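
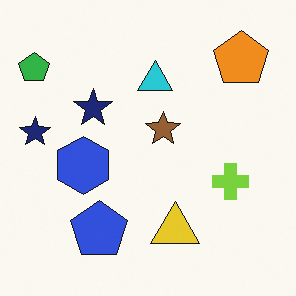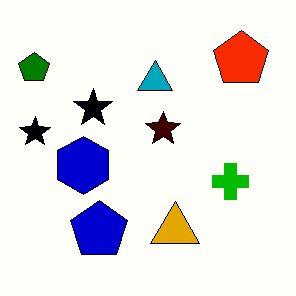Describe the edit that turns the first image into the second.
This is the original image boosted in contrast.

Tones are pushed away from mid-grey across the whole image — a global contrast change.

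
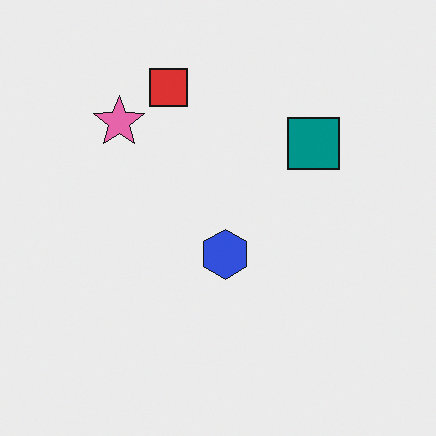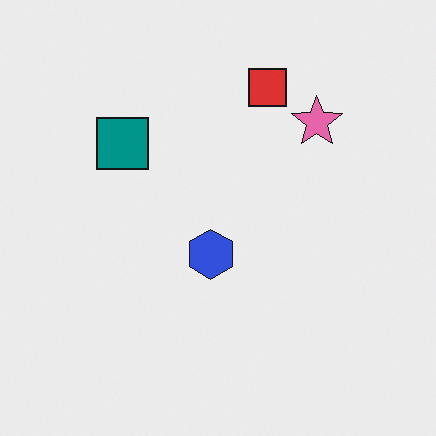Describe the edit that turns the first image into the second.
The image was flipped horizontally (left ↔ right).

The pink star is in the top-left of the first image and the top-right of the second — shapes on opposite sides of the vertical midline have swapped in a mirror flip.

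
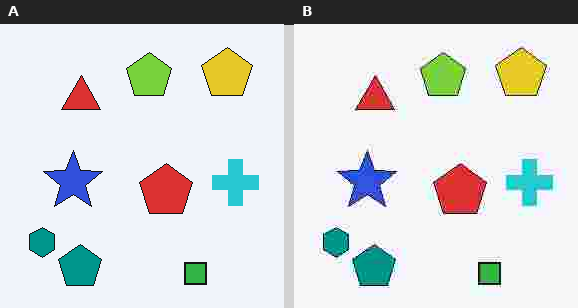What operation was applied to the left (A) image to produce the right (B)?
The image was degraded with heavy JPEG compression.

Blocky 8×8 compression artifacts appear around shape edges and the flat background shows ringing — characteristic JPEG degradation.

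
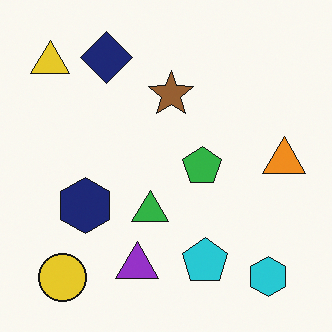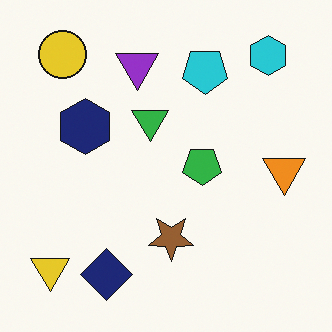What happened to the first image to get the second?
The image was flipped vertically (top ↔ bottom).

The yellow circle is in the bottom-left of the first image and the top-left of the second — shapes on opposite sides of the horizontal midline have swapped in a mirror flip.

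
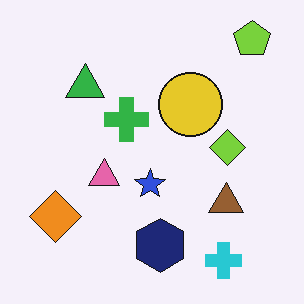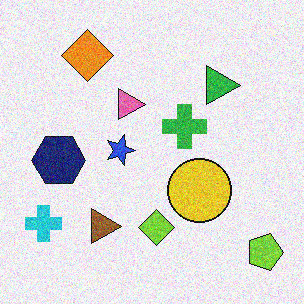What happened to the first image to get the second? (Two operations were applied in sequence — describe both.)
It was rotated 90° clockwise, then degraded with moderate additive noise.

The lime pentagon sits in the top-right of the first image and the bottom-right of the second — consistent with a whole-image 90° clockwise rotation. Random speckle covers the whole image, including the flat background.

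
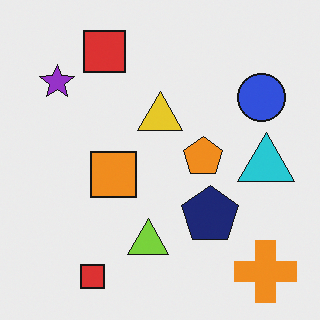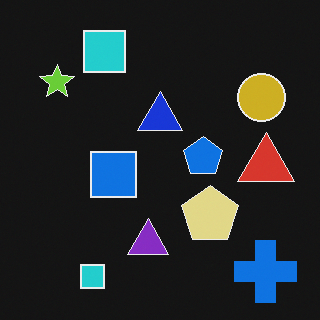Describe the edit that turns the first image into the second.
Color-inverted (negative).

The light background has become dark and every shape's color is its complement — a photographic negative.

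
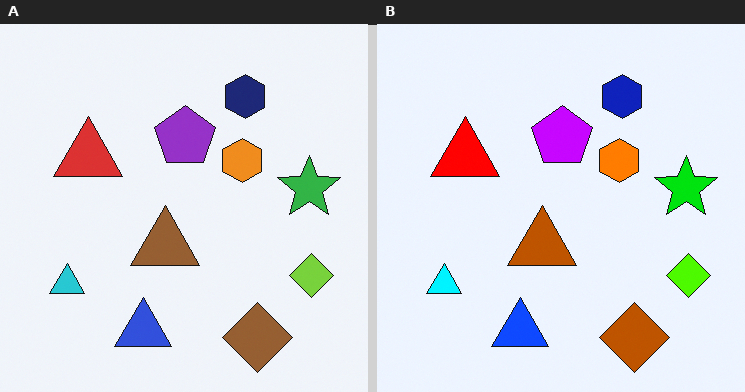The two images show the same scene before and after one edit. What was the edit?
The transformation is: made much more vivid (saturation change).

All colors are more vivid — a global saturation change.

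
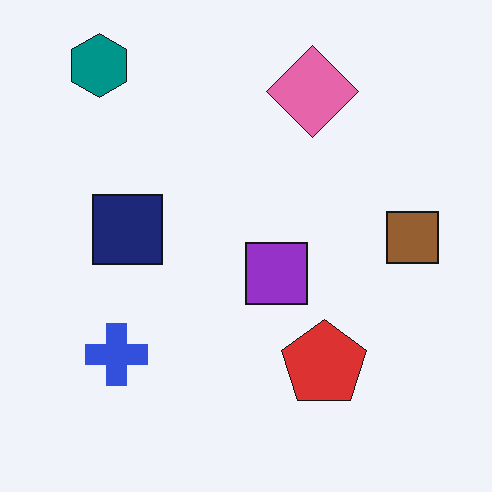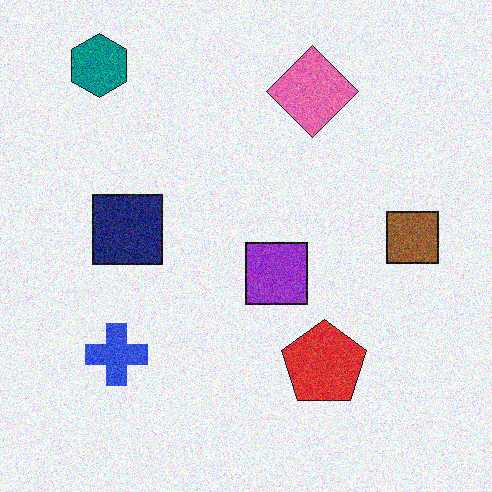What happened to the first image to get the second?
The transformation is: degraded with visible gaussian noise.

Random speckle covers the whole image, including the flat background.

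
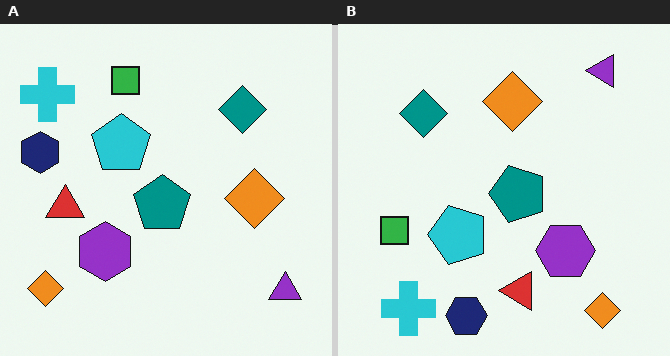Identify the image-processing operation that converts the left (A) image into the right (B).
It was rotated 90° counter-clockwise.

The purple triangle sits in the bottom-right of the left (A) image and the top-right of the right (B) — consistent with a whole-image 90° counter-clockwise rotation.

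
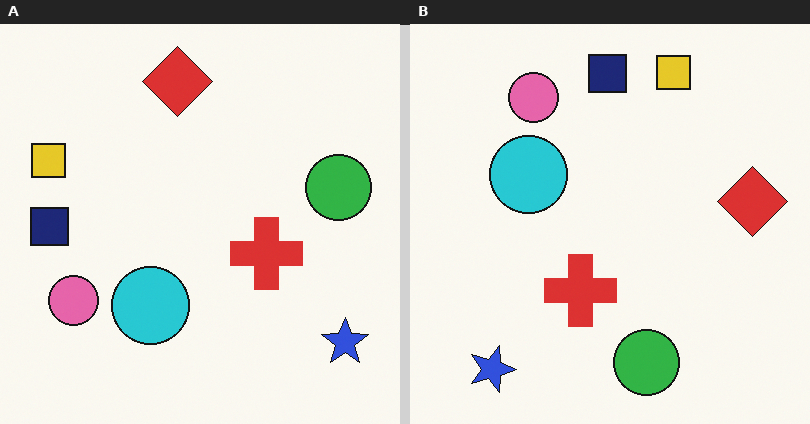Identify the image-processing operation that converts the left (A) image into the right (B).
The image was rotated 90° clockwise.

The blue star sits in the bottom-right of the left (A) image and the bottom-left of the right (B) — consistent with a whole-image 90° clockwise rotation.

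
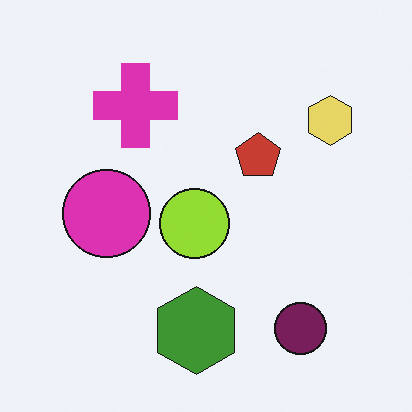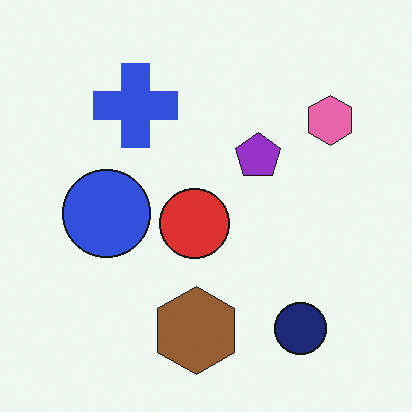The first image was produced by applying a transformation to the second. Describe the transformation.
The transformation is: hue-shifted noticeably.

Every shape's color has rotated by the same amount around the hue wheel — a uniform hue shift.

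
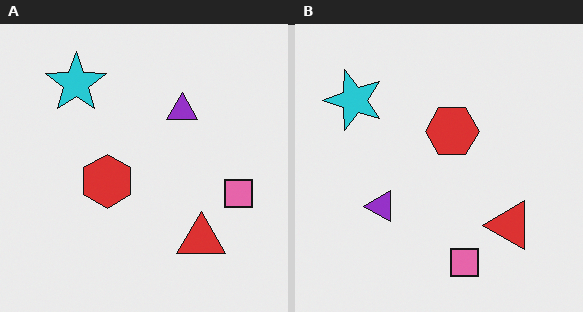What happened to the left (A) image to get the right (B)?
The transformation is: transposed (reflected across the top-left ↔ bottom-right diagonal).

Shapes have swapped their row and column positions — what was in the top-right is now in the bottom-left — a diagonal reflection.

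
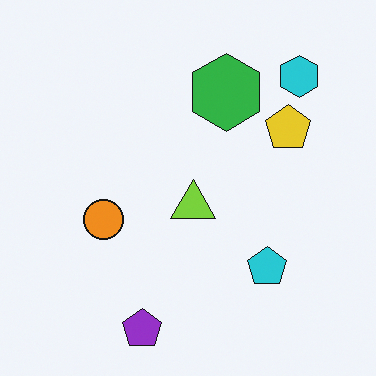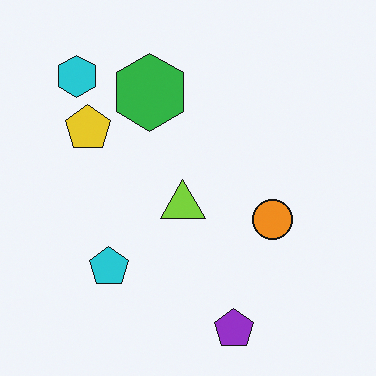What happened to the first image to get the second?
The transformation is: flipped horizontally (left ↔ right).

The cyan hexagon is in the top-right of the first image and the top-left of the second — shapes on opposite sides of the vertical midline have swapped in a mirror flip.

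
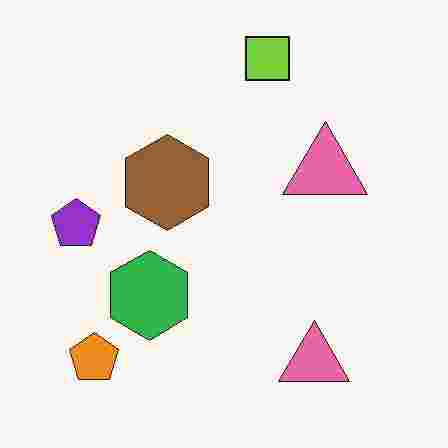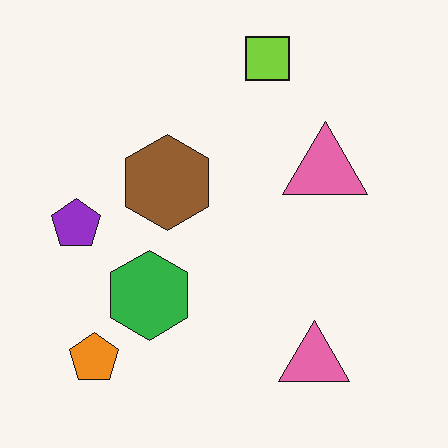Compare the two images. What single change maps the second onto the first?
The transformation is: degraded with heavy JPEG compression.

Blocky 8×8 compression artifacts appear around shape edges and the flat background shows ringing — characteristic JPEG degradation.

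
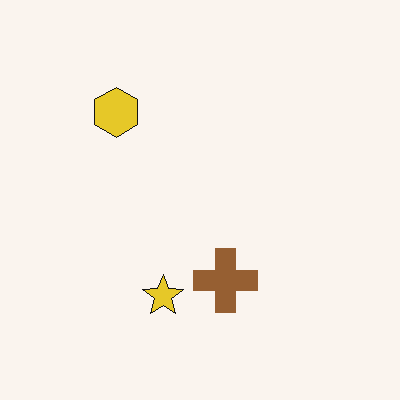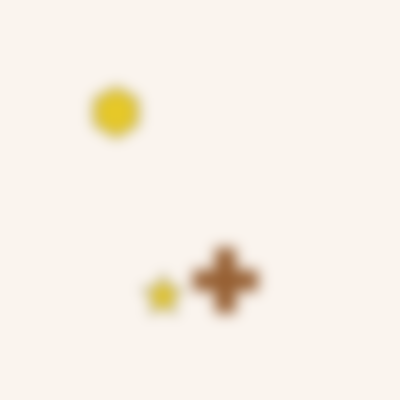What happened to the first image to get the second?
The image was strongly gaussian-blurred.

Shape edges and outlines are uniformly softened across the whole image.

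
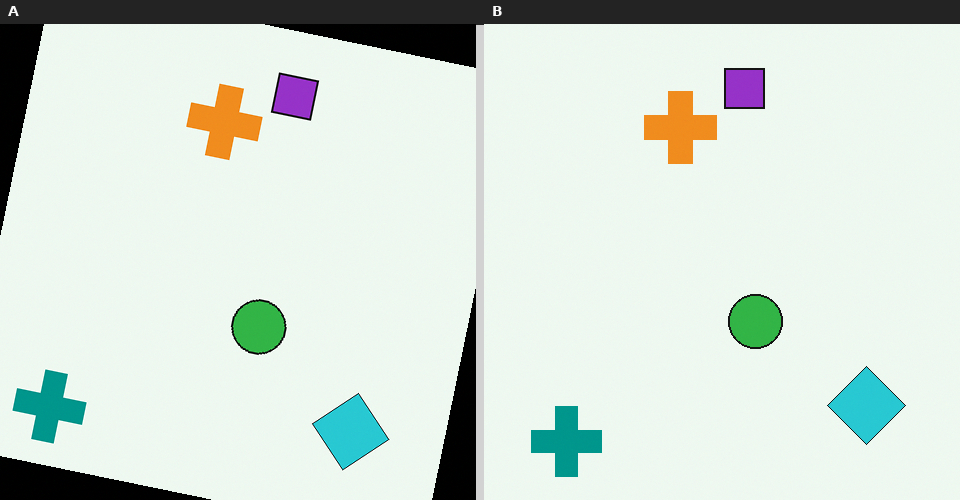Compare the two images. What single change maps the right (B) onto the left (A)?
It was rotated clockwise by a few degrees.

Every shape is tilted by the same angle and the image corners show triangular fill wedges — a whole-image rotation by a non-right angle.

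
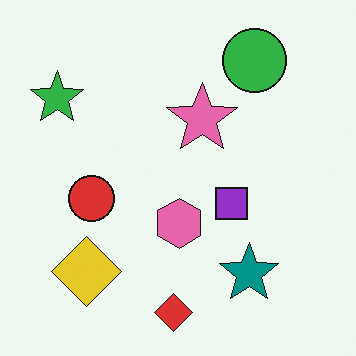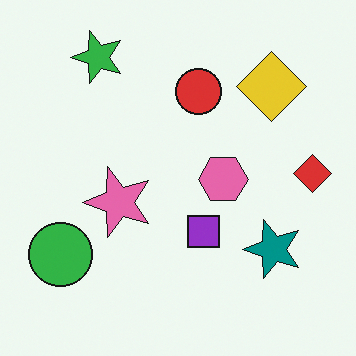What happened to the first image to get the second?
The transformation is: transposed (reflected across the top-left ↔ bottom-right diagonal).

Shapes have swapped their row and column positions — what was in the top-right is now in the bottom-left — a diagonal reflection.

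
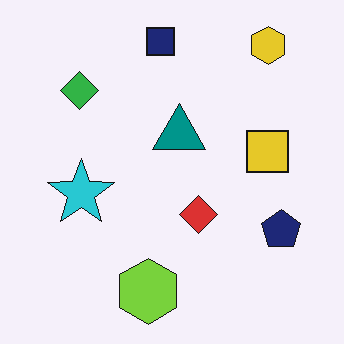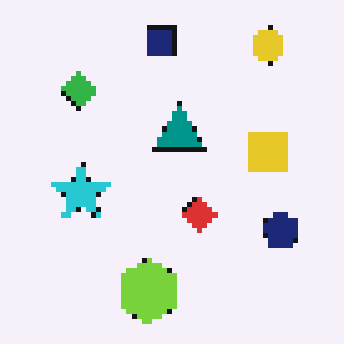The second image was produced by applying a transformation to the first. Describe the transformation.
The second image is the first mildly pixelated.

Shapes are reduced to large square blocks; fine edges and outlines are lost — a downscale-then-upscale (mosaic) effect.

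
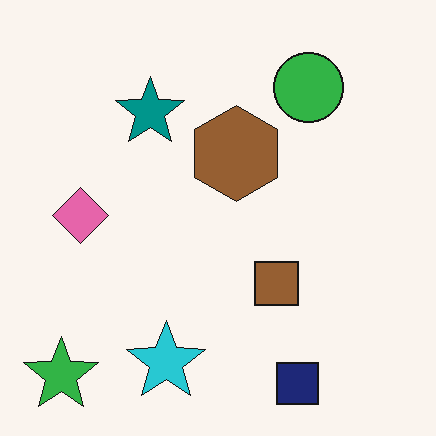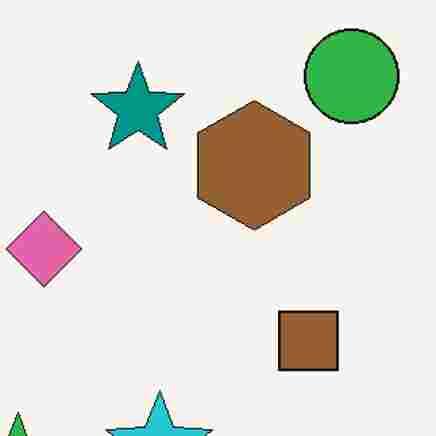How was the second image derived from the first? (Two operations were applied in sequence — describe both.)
This is the original image cropped slightly and scaled back up, then degraded with heavy JPEG compression.

The visible shapes are larger and the field of view is narrower; shapes near the original edges may be partly or wholly outside the frame — a crop-and-rescale. Blocky 8×8 compression artifacts appear around shape edges and the flat background shows ringing — characteristic JPEG degradation.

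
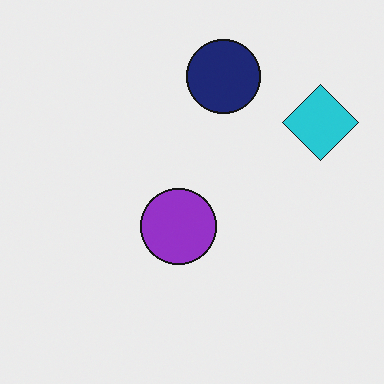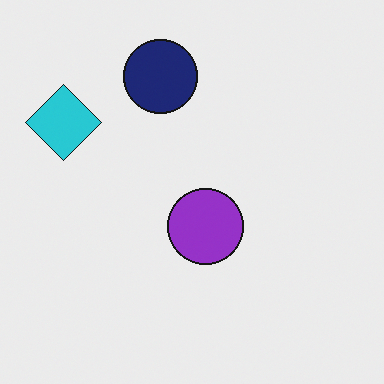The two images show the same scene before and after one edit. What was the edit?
It was flipped horizontally (left ↔ right).

The cyan diamond is in the top-right of the first image and the top-left of the second — shapes on opposite sides of the vertical midline have swapped in a mirror flip.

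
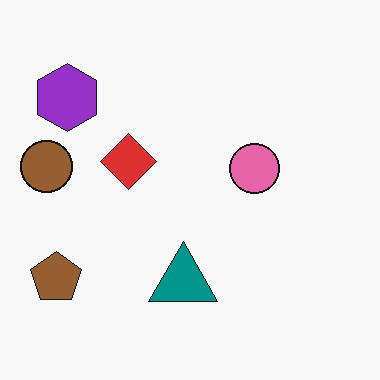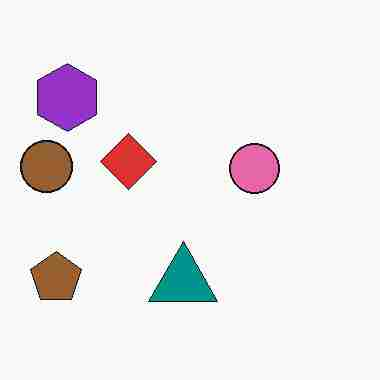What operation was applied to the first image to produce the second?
The second image is the first heavily JPEG-compressed with obvious blocking artifacts.

Blocky 8×8 compression artifacts appear around shape edges and the flat background shows ringing — characteristic JPEG degradation.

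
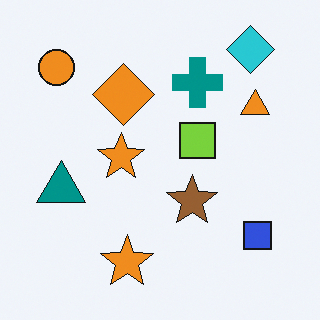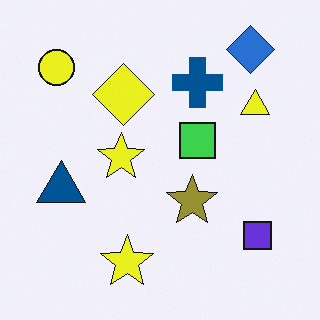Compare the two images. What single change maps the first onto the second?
The image was hue-shifted by a small amount.

Every shape's color has rotated by the same amount around the hue wheel — a uniform hue shift.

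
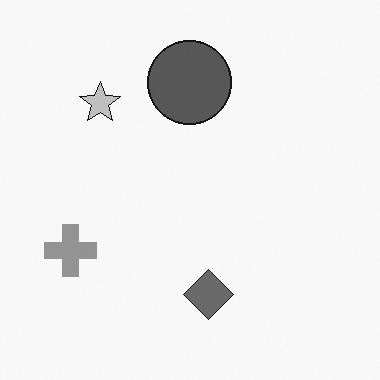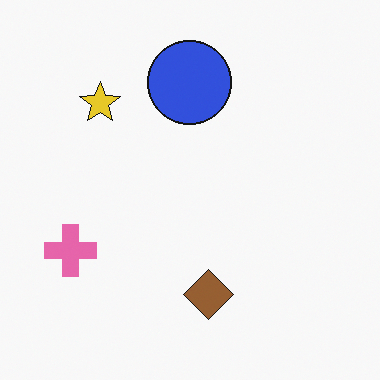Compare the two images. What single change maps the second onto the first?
The first image is the second converted to grayscale.

All color is removed — every shape is now a shade of grey.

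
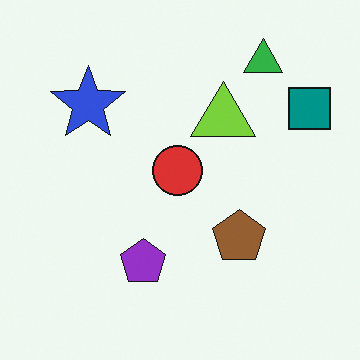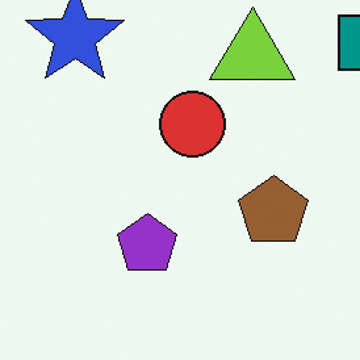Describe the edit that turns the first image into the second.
It was cropped slightly and scaled back up.

The visible shapes are larger and the field of view is narrower; shapes near the original edges may be partly or wholly outside the frame — a crop-and-rescale.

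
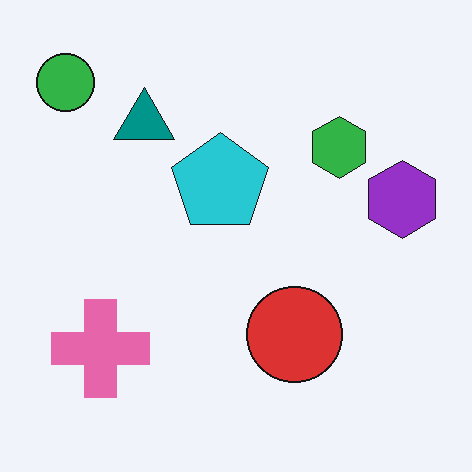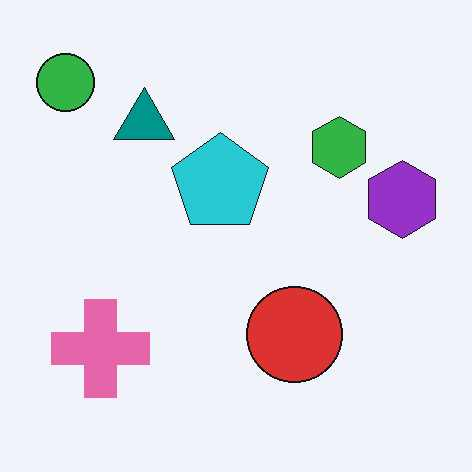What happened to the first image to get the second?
The second image is the first JPEG-compressed with visible artifacts.

Blocky 8×8 compression artifacts appear around shape edges and the flat background shows ringing — characteristic JPEG degradation.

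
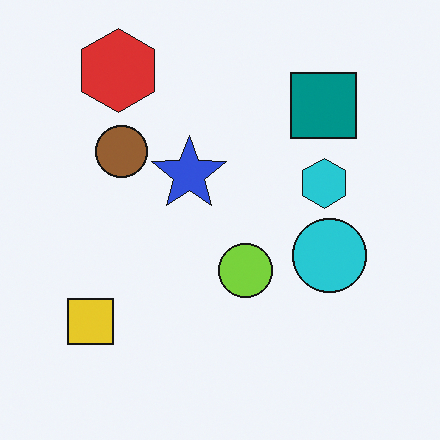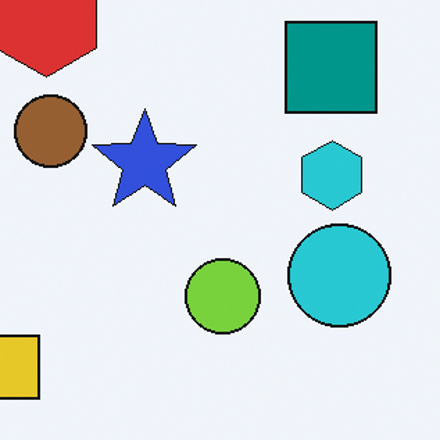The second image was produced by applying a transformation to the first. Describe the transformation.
This is the original image cropped to a modestly smaller region and rescaled.

The visible shapes are larger and the field of view is narrower; shapes near the original edges may be partly or wholly outside the frame — a crop-and-rescale.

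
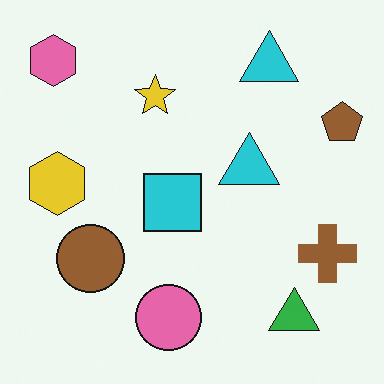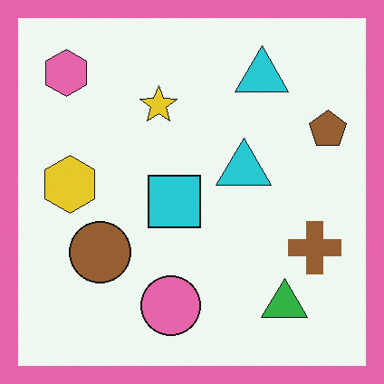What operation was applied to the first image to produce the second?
The image was framed with a pink border.

A solid pink frame runs around the edge of the second image, with the content slightly shrunk inside it.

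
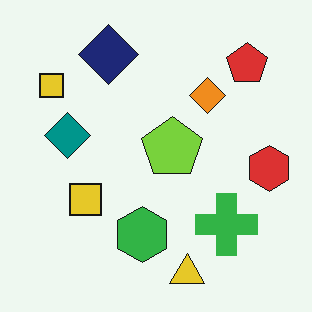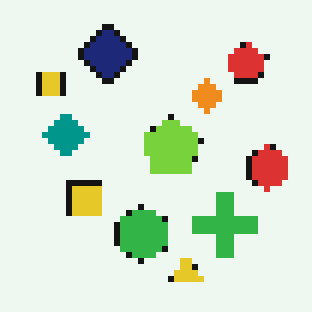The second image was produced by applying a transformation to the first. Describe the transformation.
The second image is the first moderately pixelated.

Shapes are reduced to large square blocks; fine edges and outlines are lost — a downscale-then-upscale (mosaic) effect.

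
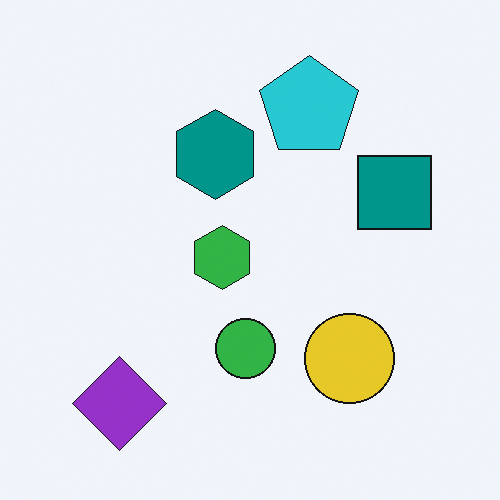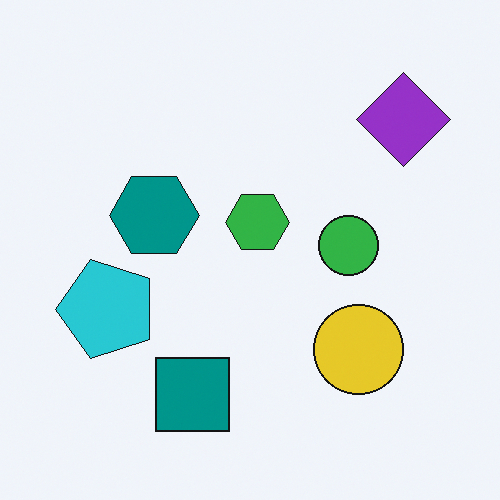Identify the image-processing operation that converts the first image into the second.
The image was transposed (reflected across the top-left ↔ bottom-right diagonal).

Shapes have swapped their row and column positions — what was in the top-right is now in the bottom-left — a diagonal reflection.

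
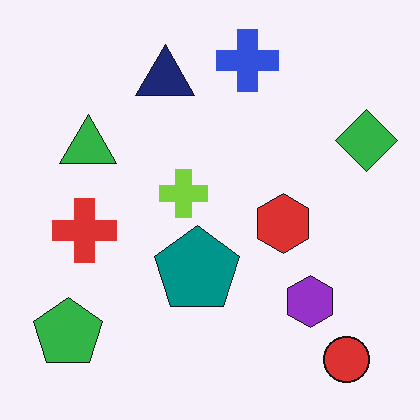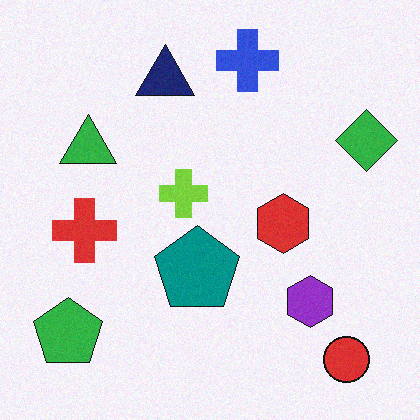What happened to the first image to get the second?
This is the original image degraded with light additive noise.

Random speckle covers the whole image, including the flat background.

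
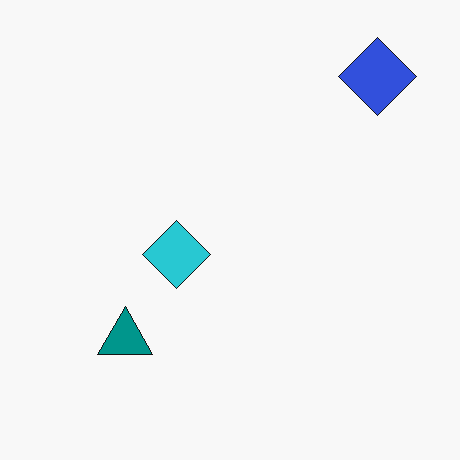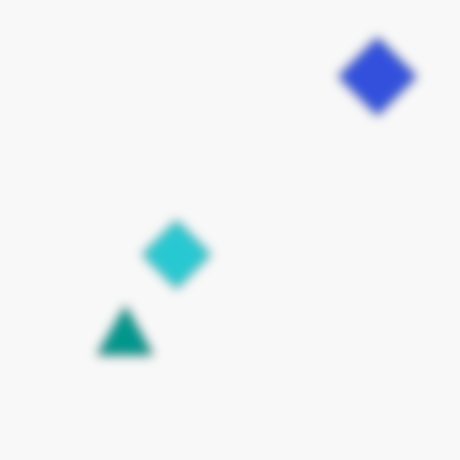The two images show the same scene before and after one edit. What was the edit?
The transformation is: strongly gaussian-blurred.

Shape edges and outlines are uniformly softened across the whole image.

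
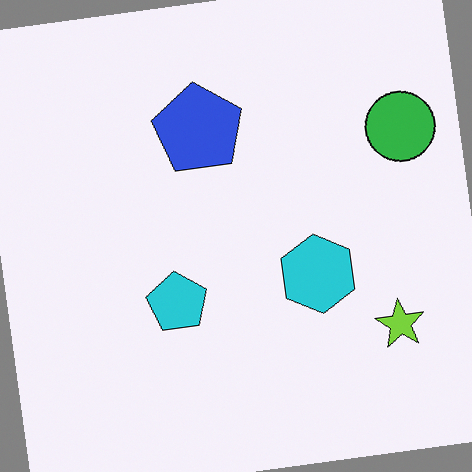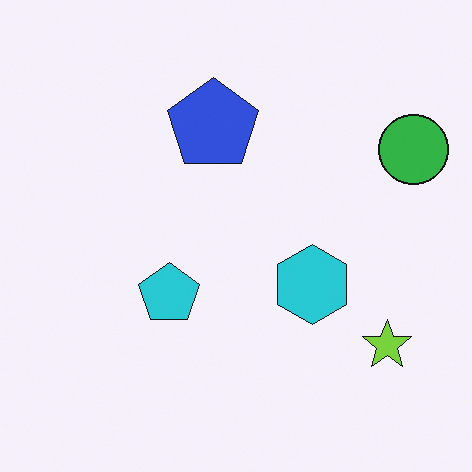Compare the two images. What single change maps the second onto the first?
Rotated counter-clockwise by a slight angle.

Every shape is tilted by the same angle and the image corners show triangular fill wedges — a whole-image rotation by a non-right angle.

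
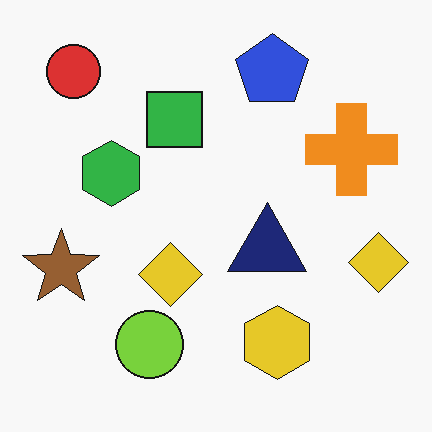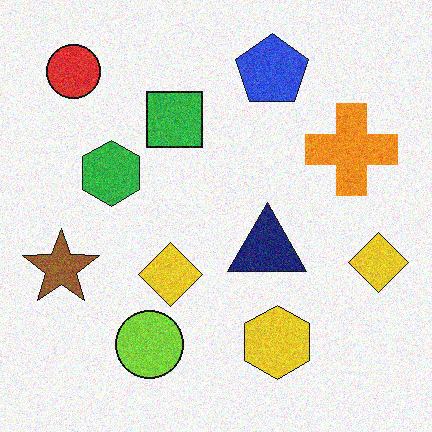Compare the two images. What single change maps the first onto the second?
Degraded with moderate additive noise.

Random speckle covers the whole image, including the flat background.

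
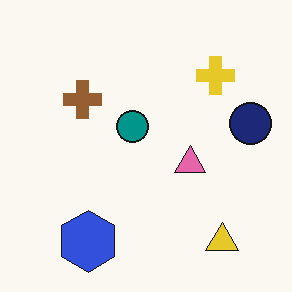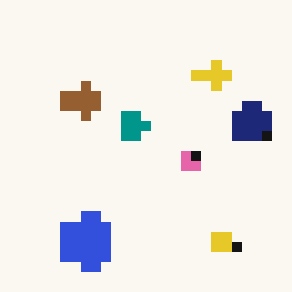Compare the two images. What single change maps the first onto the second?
The second image is the first heavily pixelated into large blocks.

Shapes are reduced to large square blocks; fine edges and outlines are lost — a downscale-then-upscale (mosaic) effect.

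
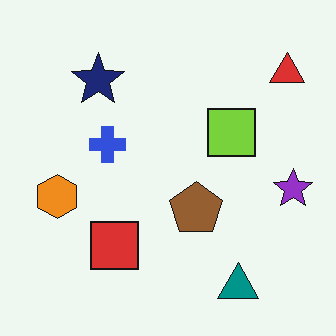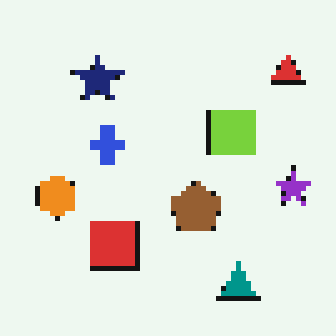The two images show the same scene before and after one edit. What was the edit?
This is the original image mildly pixelated.

Shapes are reduced to large square blocks; fine edges and outlines are lost — a downscale-then-upscale (mosaic) effect.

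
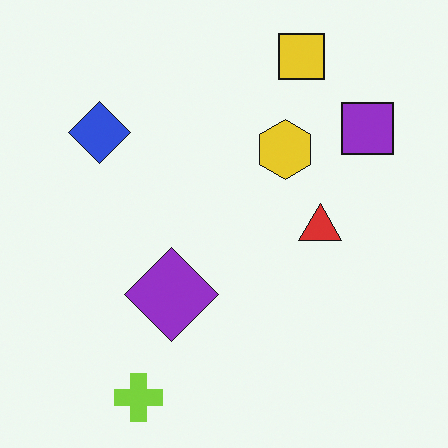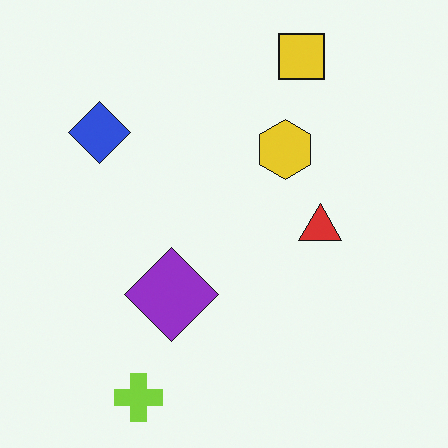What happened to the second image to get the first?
The first image is the second overlaid with an additional purple square.

A purple square appears in the first image that is absent from the second.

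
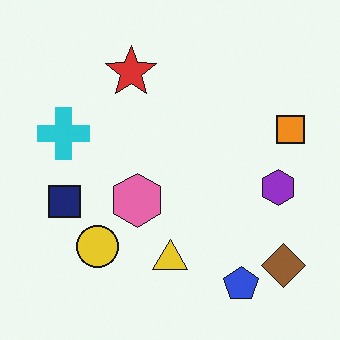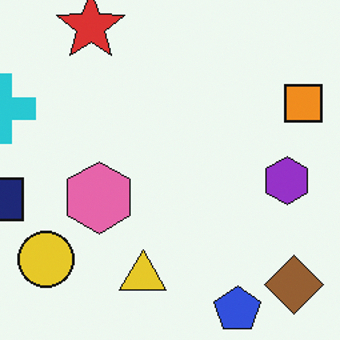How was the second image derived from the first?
Cropped slightly and scaled back up.

The visible shapes are larger and the field of view is narrower; shapes near the original edges may be partly or wholly outside the frame — a crop-and-rescale.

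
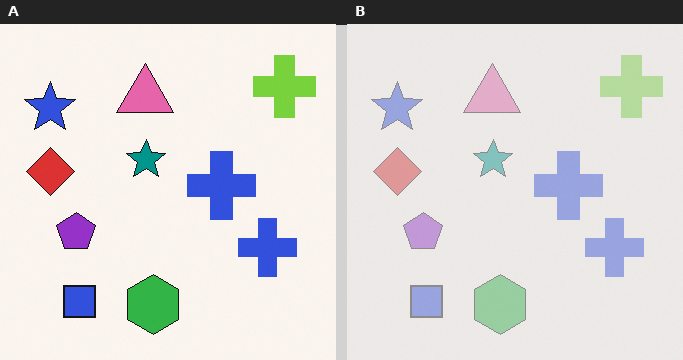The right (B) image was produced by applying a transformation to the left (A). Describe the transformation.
The right (B) image is the left (A) given much lower contrast.

Tones are pushed toward mid-grey across the whole image — a global contrast change.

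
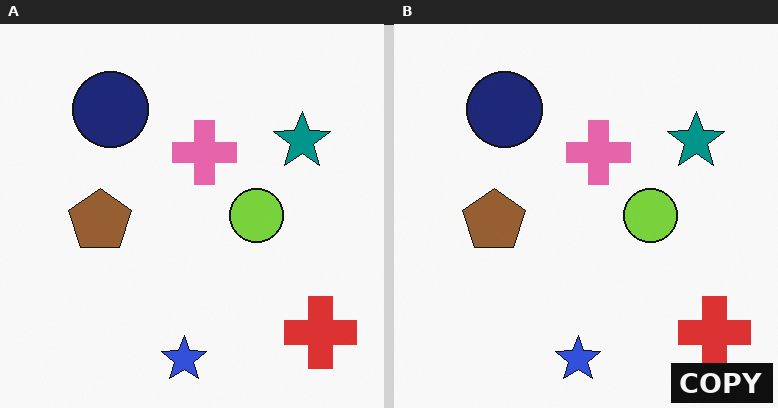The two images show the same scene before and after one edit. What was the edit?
This is the original image watermarked with the text "COPY" in the lower-right corner.

A dark label reading "COPY" appears in the lower-right corner.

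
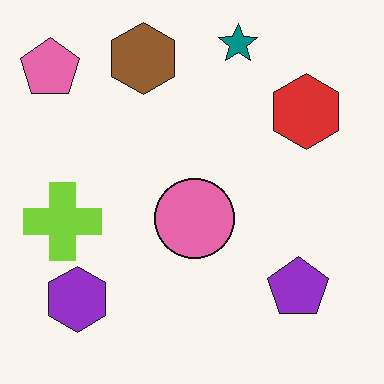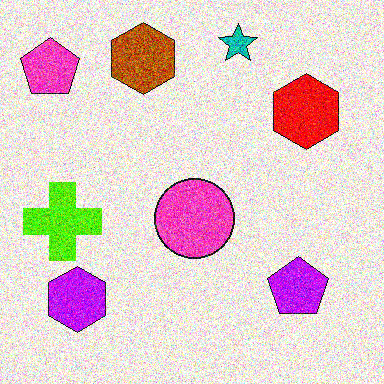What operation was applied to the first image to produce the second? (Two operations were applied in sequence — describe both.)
The transformation is: heavily oversaturated, then degraded with strong gaussian noise.

All colors are more vivid — a global saturation change. Random speckle covers the whole image, including the flat background.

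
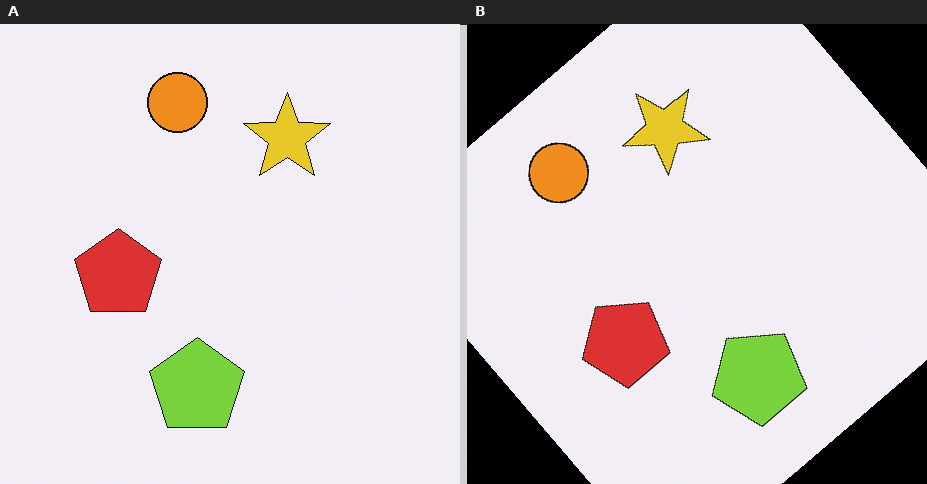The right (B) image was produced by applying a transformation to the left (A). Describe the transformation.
The transformation is: rotated counter-clockwise by a large amount — several tens of degrees.

Every shape is tilted by the same angle and the image corners show triangular fill wedges — a whole-image rotation by a non-right angle.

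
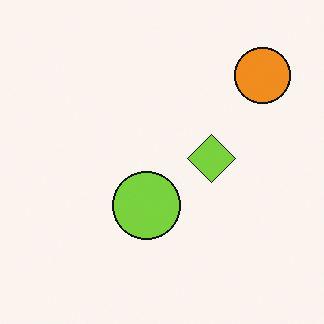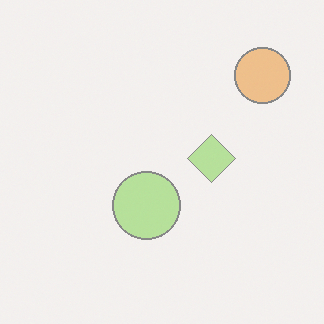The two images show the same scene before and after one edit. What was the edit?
The image was given much lower contrast.

Tones are pushed toward mid-grey across the whole image — a global contrast change.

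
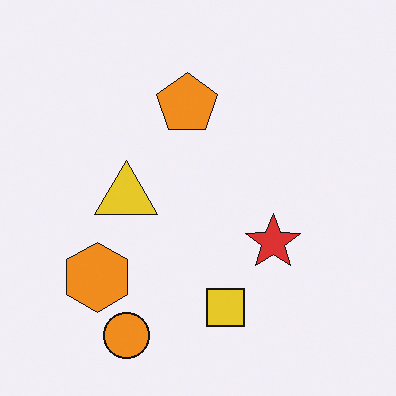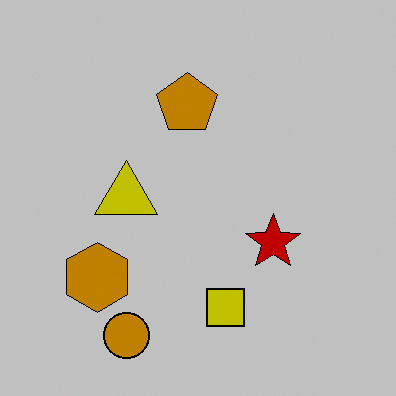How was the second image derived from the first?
The second image is the first heavily posterized to just a handful of flat colors.

Each flat color has snapped to a coarser quantized level — most visibly, the near-white background has dropped to a flat grey.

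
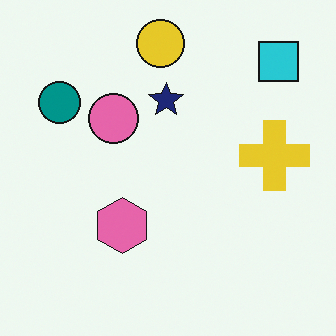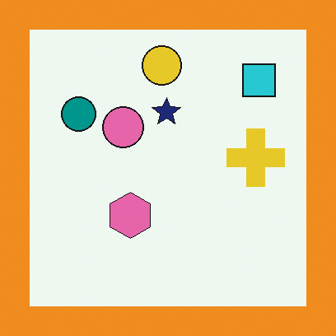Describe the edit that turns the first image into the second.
The transformation is: framed with a orange border.

A solid orange frame runs around the edge of the second image, with the content slightly shrunk inside it.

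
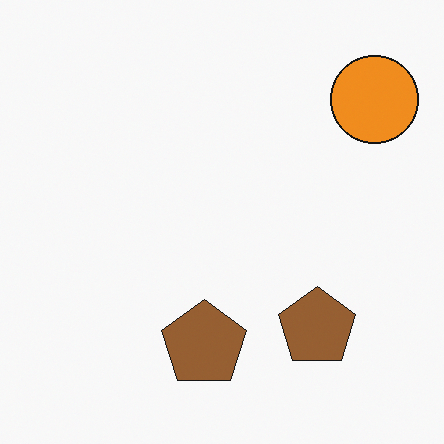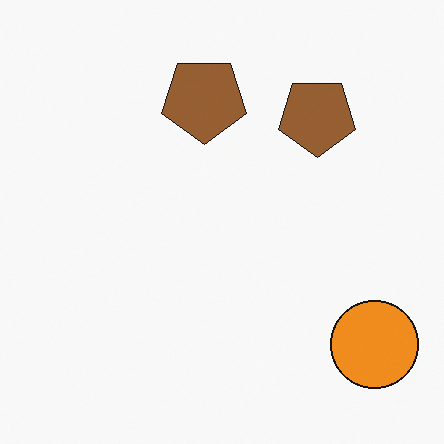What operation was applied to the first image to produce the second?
The second image is the first flipped vertically (top ↔ bottom).

The orange circle is in the top-right of the first image and the bottom-right of the second — shapes on opposite sides of the horizontal midline have swapped in a mirror flip.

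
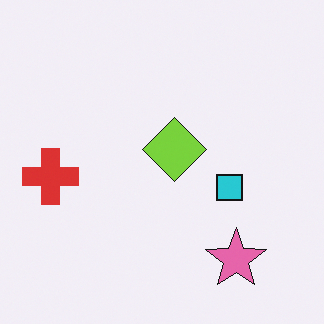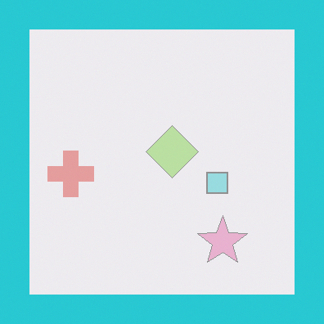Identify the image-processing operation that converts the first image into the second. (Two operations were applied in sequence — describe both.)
This is the original image washed out (contrast reduced), then framed with a cyan border.

Tones are pushed toward mid-grey across the whole image — a global contrast change. A solid cyan frame runs around the edge of the second image, with the content slightly shrunk inside it.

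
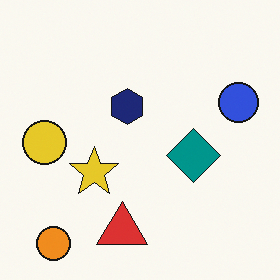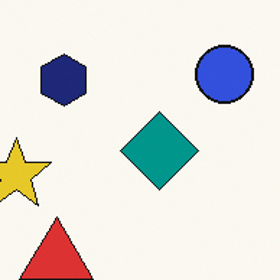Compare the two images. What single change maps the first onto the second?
The transformation is: cropped slightly and scaled back up.

The visible shapes are larger and the field of view is narrower; shapes near the original edges may be partly or wholly outside the frame — a crop-and-rescale.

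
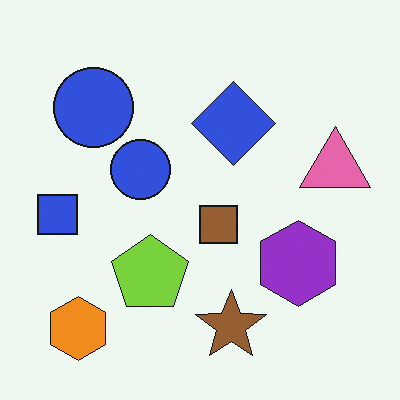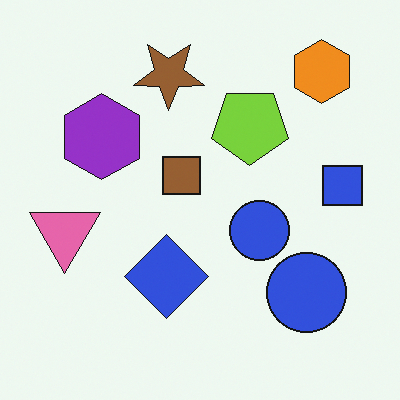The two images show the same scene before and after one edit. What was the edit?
The second image is the first rotated 180°.

The orange hexagon sits in the bottom-left of the first image and the top-right of the second — consistent with a whole-image 180° rotation.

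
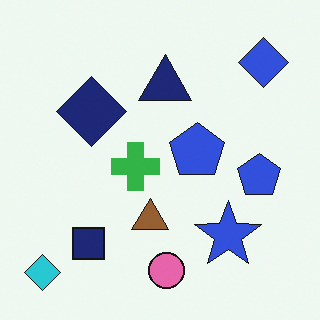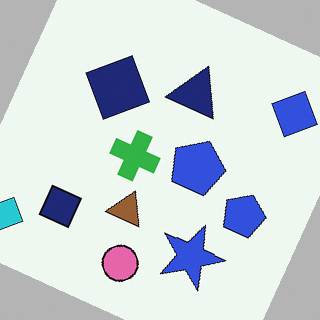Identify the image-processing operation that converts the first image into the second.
This is the original image rotated clockwise by a clearly visible amount.

Every shape is tilted by the same angle and the image corners show triangular fill wedges — a whole-image rotation by a non-right angle.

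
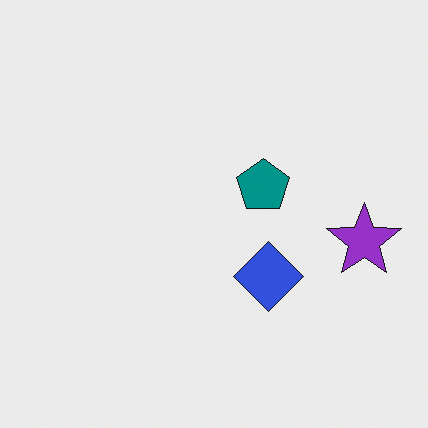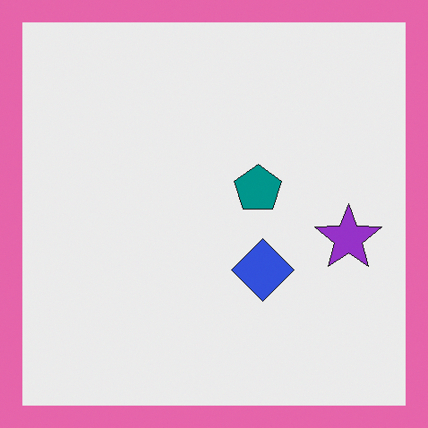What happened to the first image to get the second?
The second image is the first framed with a pink border.

A solid pink frame runs around the edge of the second image, with the content slightly shrunk inside it.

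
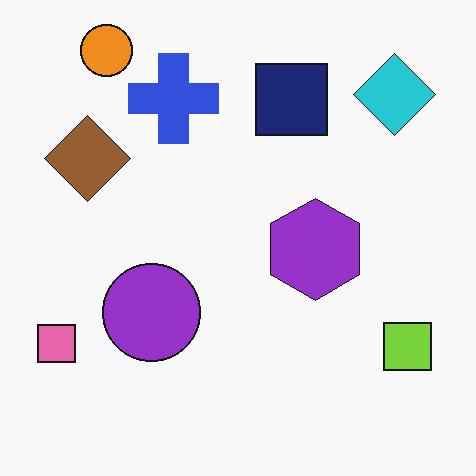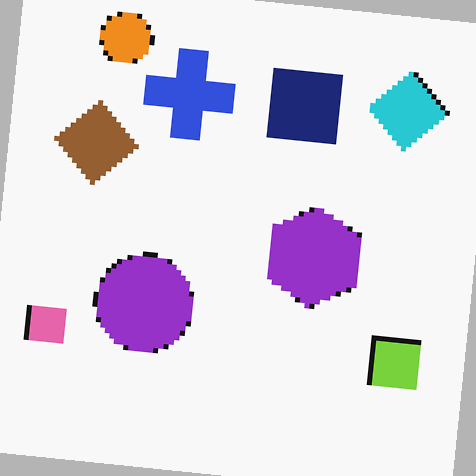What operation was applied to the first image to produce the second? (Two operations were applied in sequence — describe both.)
The transformation is: mildly pixelated, then rotated clockwise by a small amount.

Shapes are reduced to large square blocks; fine edges and outlines are lost — a downscale-then-upscale (mosaic) effect. Every shape is tilted by the same angle and the image corners show triangular fill wedges — a whole-image rotation by a non-right angle.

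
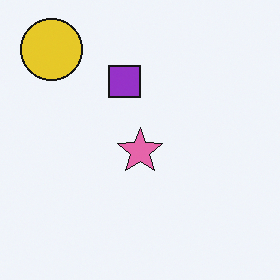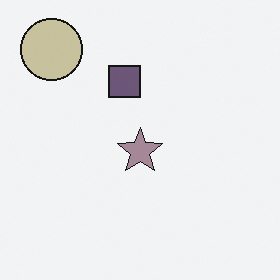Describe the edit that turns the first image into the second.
It was heavily desaturated.

All colors are more muted and greyish — a global saturation change.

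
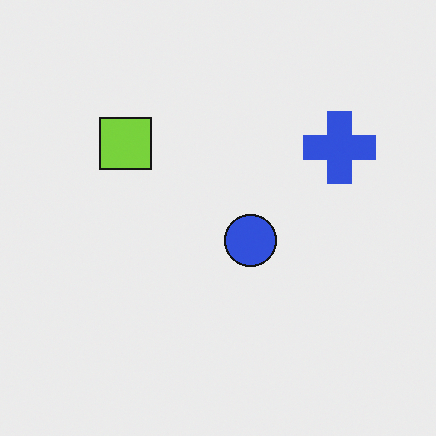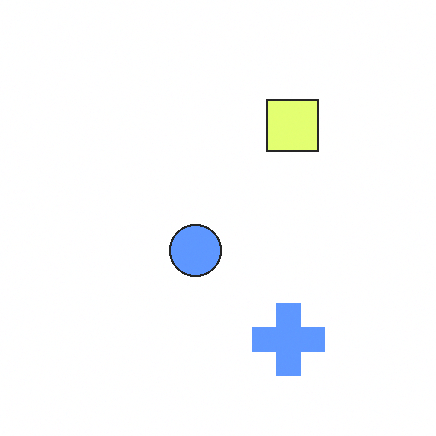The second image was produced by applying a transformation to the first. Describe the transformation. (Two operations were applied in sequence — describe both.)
The second image is the first rotated 90° clockwise, then brightened a lot.

The blue cross sits in the right of the first image and the bottom of the second — consistent with a whole-image 90° clockwise rotation. Every pixel — background and shapes alike — is uniformly brightened.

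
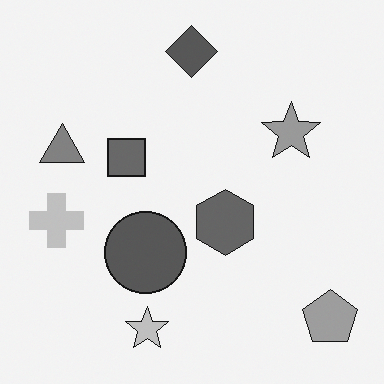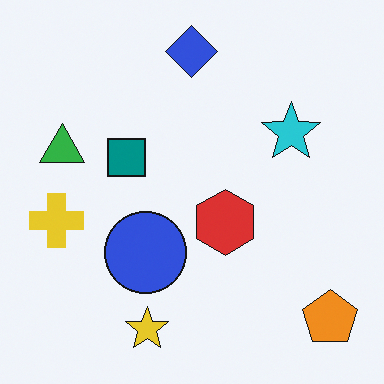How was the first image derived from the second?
The first image is the second converted to grayscale.

All color is removed — every shape is now a shade of grey.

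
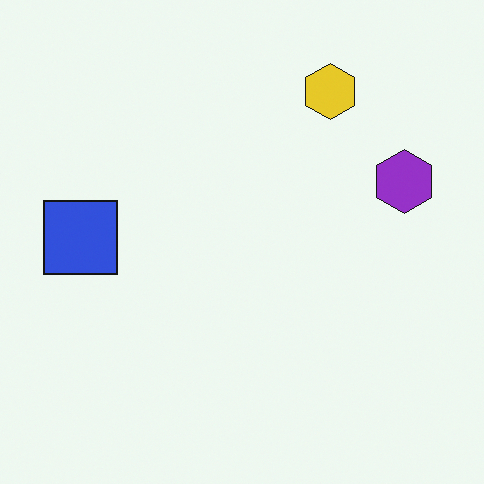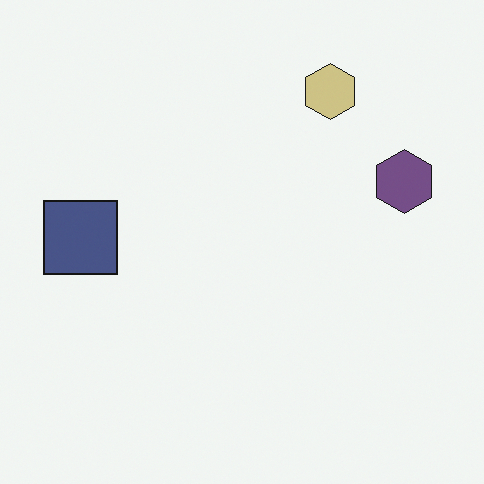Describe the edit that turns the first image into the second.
The second image is the first made much more muted (saturation change).

All colors are more muted and greyish — a global saturation change.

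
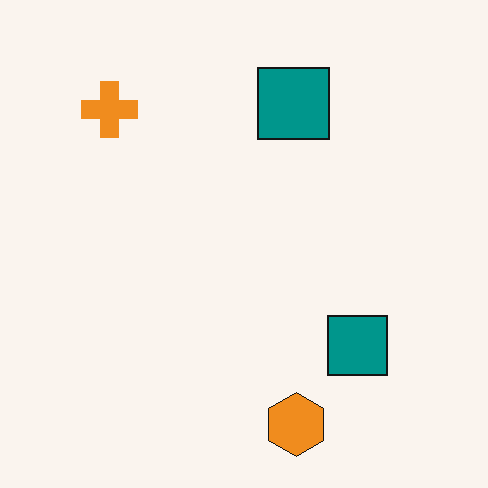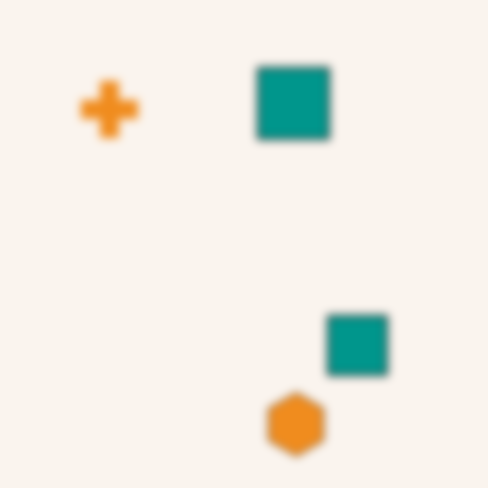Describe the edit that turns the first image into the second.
This is the original image moderately blurred.

Shape edges and outlines are uniformly softened across the whole image.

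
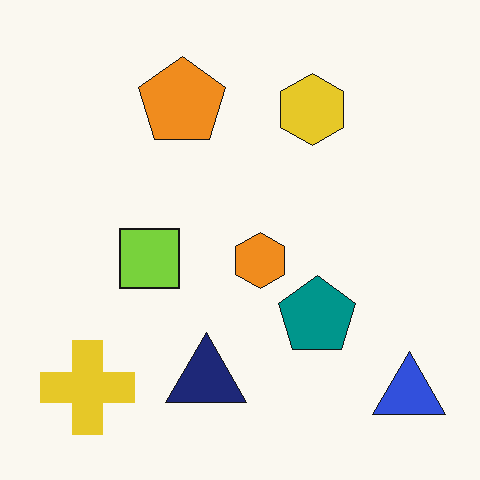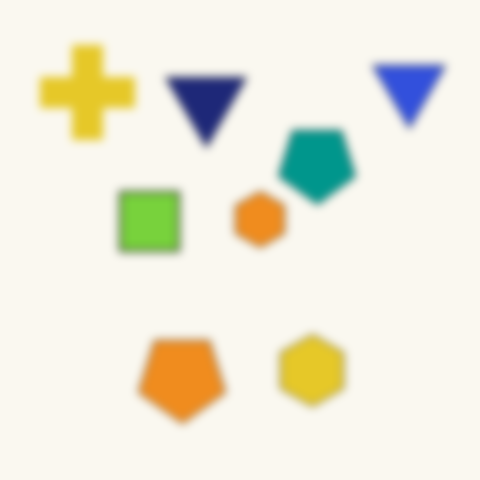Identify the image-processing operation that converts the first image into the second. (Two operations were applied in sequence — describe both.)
The second image is the first moderately blurred, then flipped vertically (top ↔ bottom).

Shape edges and outlines are uniformly softened across the whole image. The blue triangle is in the bottom-right of the first image and the top-right of the second — shapes on opposite sides of the horizontal midline have swapped in a mirror flip.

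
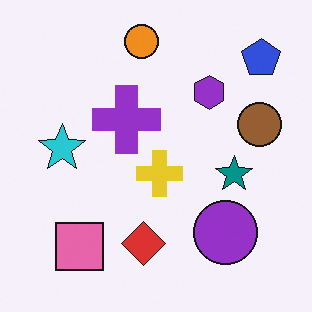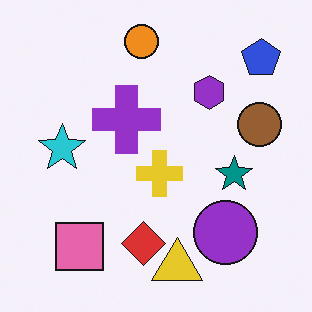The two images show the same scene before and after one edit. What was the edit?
It was overlaid with an additional yellow triangle.

A yellow triangle appears in the second image that is absent from the first.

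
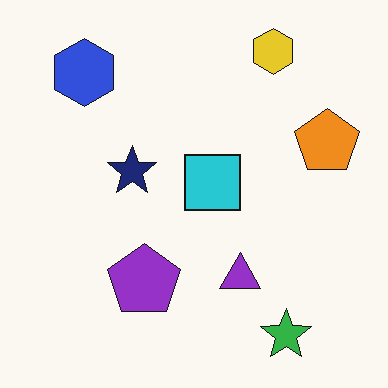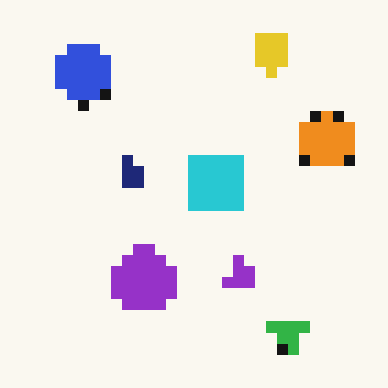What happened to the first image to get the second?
The image was heavily pixelated into large blocks.

Shapes are reduced to large square blocks; fine edges and outlines are lost — a downscale-then-upscale (mosaic) effect.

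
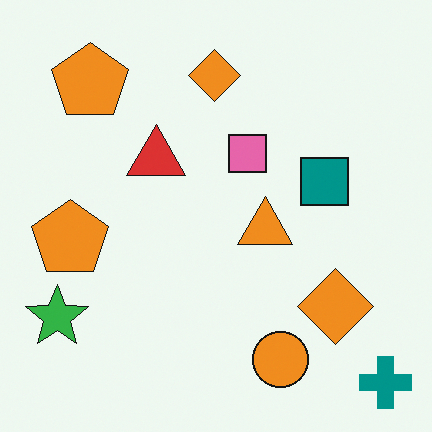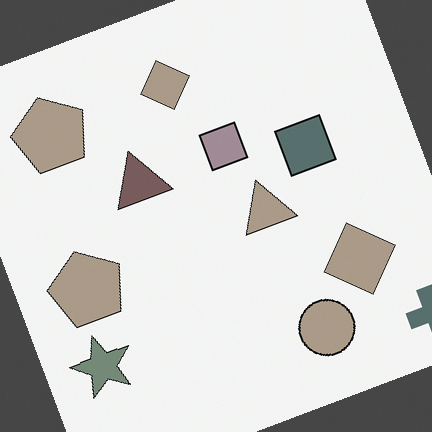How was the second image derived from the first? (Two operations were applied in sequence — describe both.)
It was rotated counter-clockwise by a clearly visible amount, then made much more muted (saturation change).

Every shape is tilted by the same angle and the image corners show triangular fill wedges — a whole-image rotation by a non-right angle. All colors are more muted and greyish — a global saturation change.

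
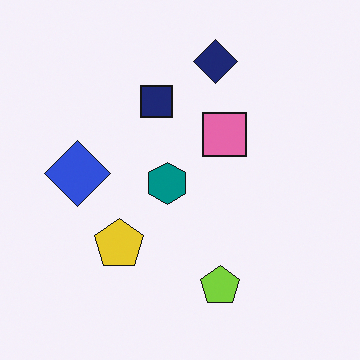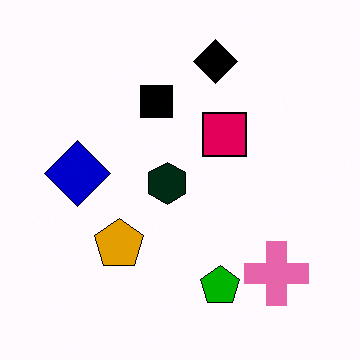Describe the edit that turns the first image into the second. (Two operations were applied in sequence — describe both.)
This is the original image boosted in contrast, then overlaid with an additional pink cross.

Tones are pushed away from mid-grey across the whole image — a global contrast change. A pink cross appears in the second image that is absent from the first.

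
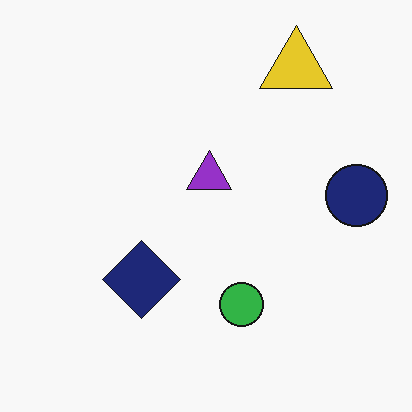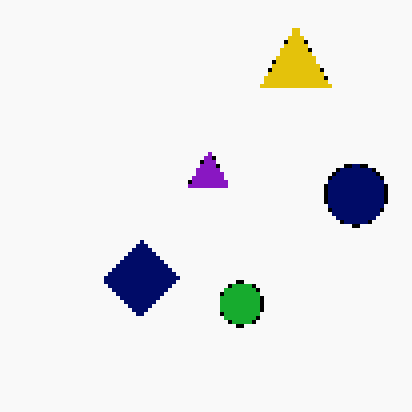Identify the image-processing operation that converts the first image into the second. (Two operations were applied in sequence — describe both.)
This is the original image given slightly increased contrast, then mildly pixelated.

Tones are pushed away from mid-grey across the whole image — a global contrast change. Shapes are reduced to large square blocks; fine edges and outlines are lost — a downscale-then-upscale (mosaic) effect.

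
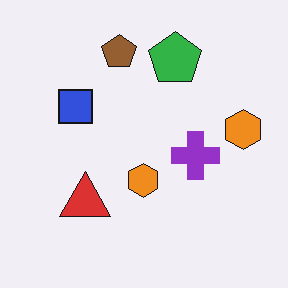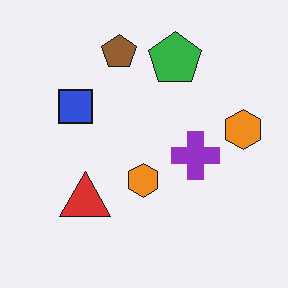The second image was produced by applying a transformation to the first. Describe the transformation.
It was JPEG-compressed with visible artifacts.

Blocky 8×8 compression artifacts appear around shape edges and the flat background shows ringing — characteristic JPEG degradation.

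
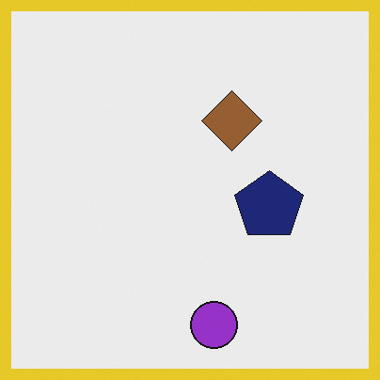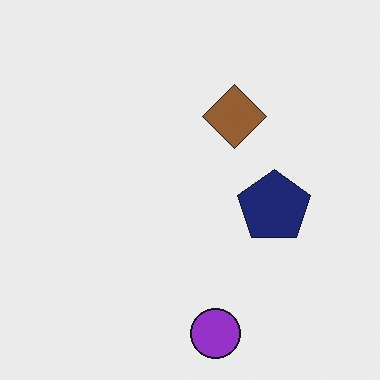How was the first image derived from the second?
The first image is the second framed with a yellow border.

A solid yellow frame runs around the edge of the first image, with the content slightly shrunk inside it.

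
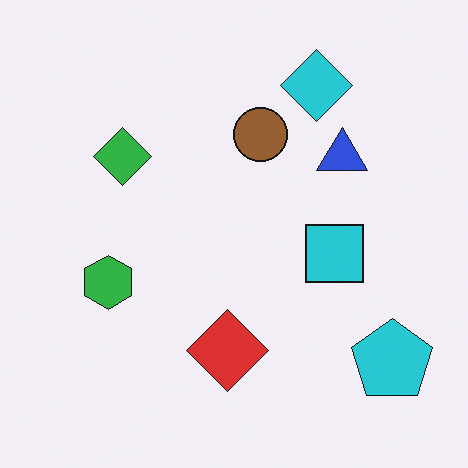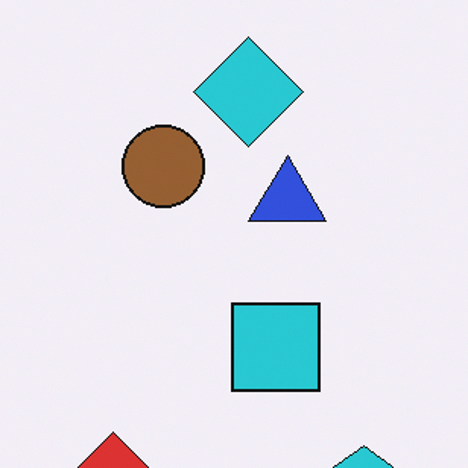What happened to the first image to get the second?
The image was cropped slightly and scaled back up.

The visible shapes are larger and the field of view is narrower; shapes near the original edges may be partly or wholly outside the frame — a crop-and-rescale.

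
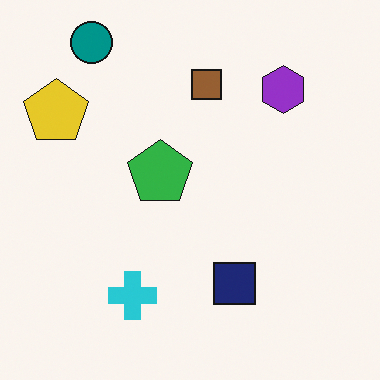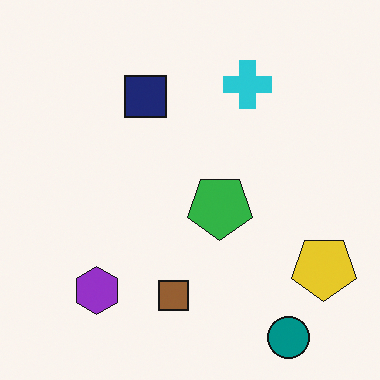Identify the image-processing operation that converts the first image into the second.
The second image is the first rotated 180°.

The teal circle sits in the top-left of the first image and the bottom-right of the second — consistent with a whole-image 180° rotation.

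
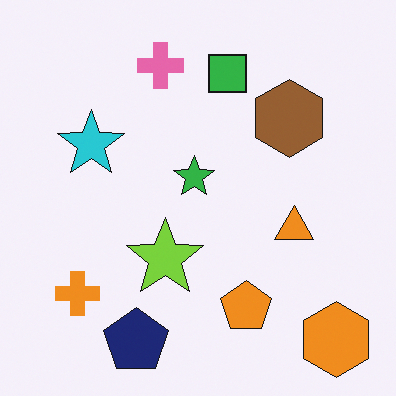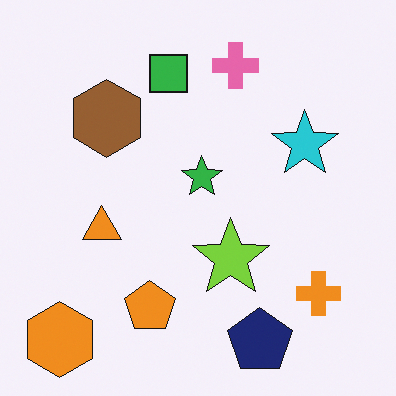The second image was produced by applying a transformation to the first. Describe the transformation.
The second image is the first flipped horizontally (left ↔ right).

The orange hexagon is in the bottom-right of the first image and the bottom-left of the second — shapes on opposite sides of the vertical midline have swapped in a mirror flip.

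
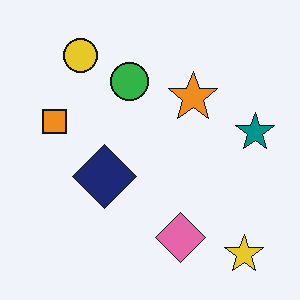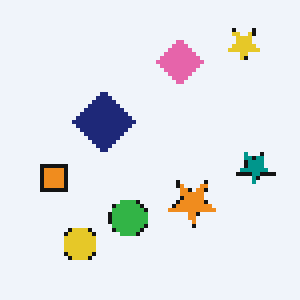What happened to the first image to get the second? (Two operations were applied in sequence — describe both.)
The second image is the first flipped vertically (top ↔ bottom), then mildly pixelated.

The yellow star is in the bottom-right of the first image and the top-right of the second — shapes on opposite sides of the horizontal midline have swapped in a mirror flip. Shapes are reduced to large square blocks; fine edges and outlines are lost — a downscale-then-upscale (mosaic) effect.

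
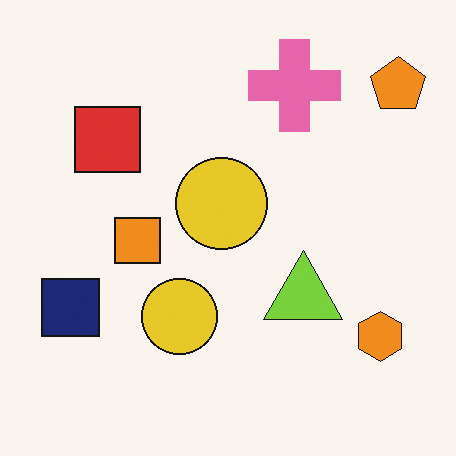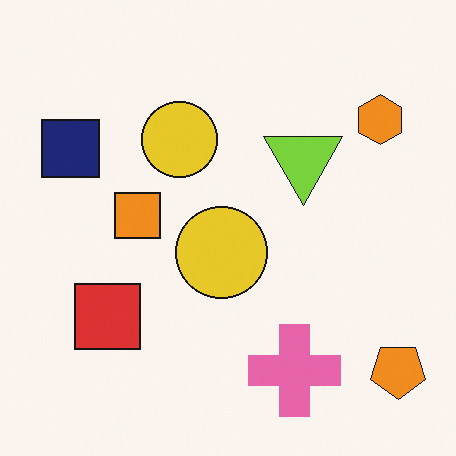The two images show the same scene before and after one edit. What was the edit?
The image was flipped vertically (top ↔ bottom).

The pink cross is in the top of the first image and the bottom of the second — shapes on opposite sides of the horizontal midline have swapped in a mirror flip.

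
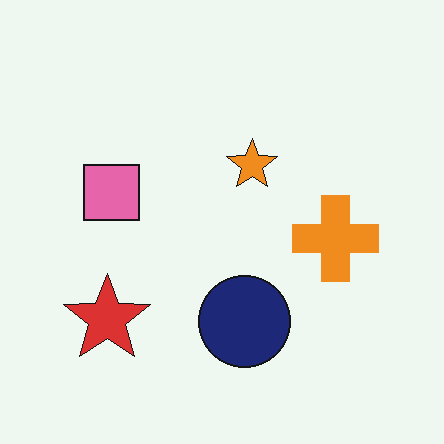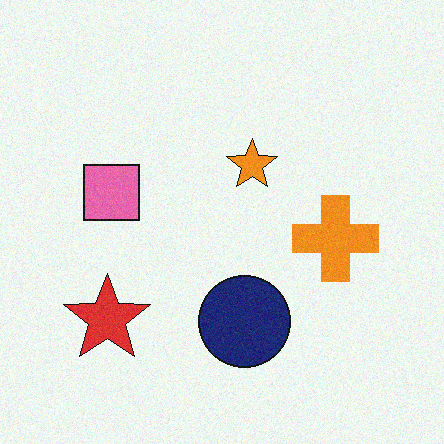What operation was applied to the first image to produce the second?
This is the original image degraded with subtle gaussian noise.

Random speckle covers the whole image, including the flat background.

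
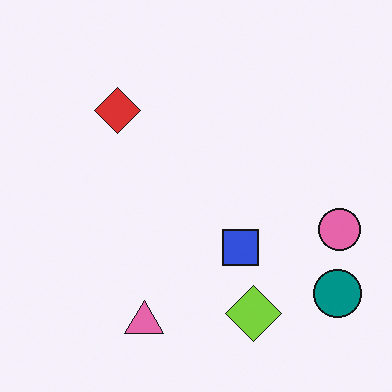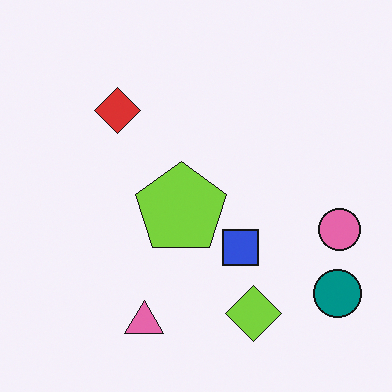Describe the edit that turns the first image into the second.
The second image is the first overlaid with an additional lime pentagon.

A lime pentagon appears in the second image that is absent from the first.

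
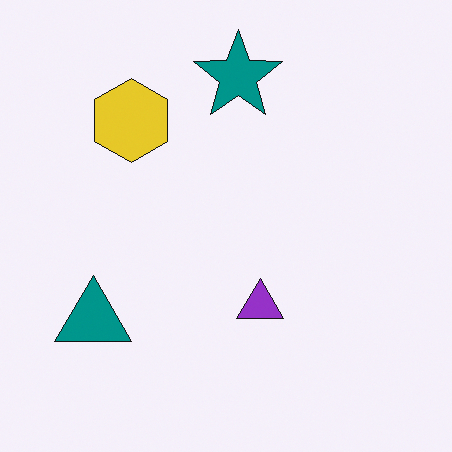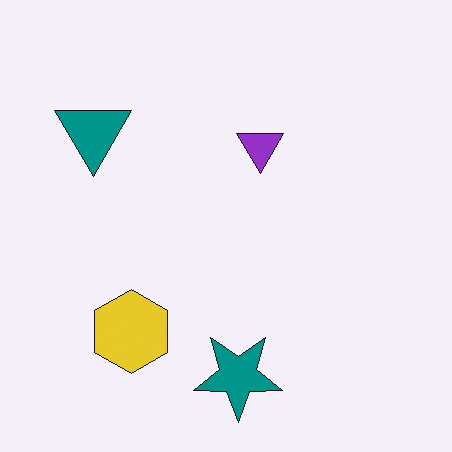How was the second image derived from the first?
The image was flipped vertically (top ↔ bottom).

The teal star is in the top of the first image and the bottom of the second — shapes on opposite sides of the horizontal midline have swapped in a mirror flip.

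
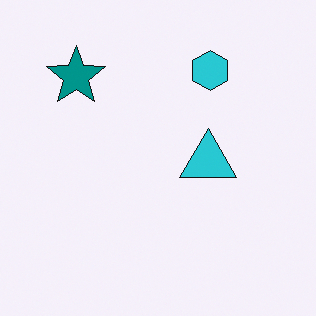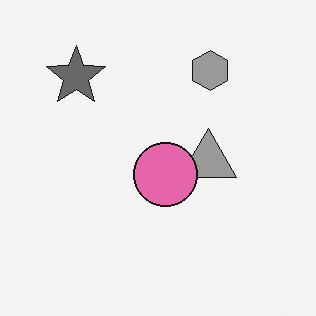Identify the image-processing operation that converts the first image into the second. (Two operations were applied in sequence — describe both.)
This is the original image converted to grayscale, then overlaid with an additional pink circle.

All color is removed — every shape is now a shade of grey. A pink circle appears in the second image that is absent from the first.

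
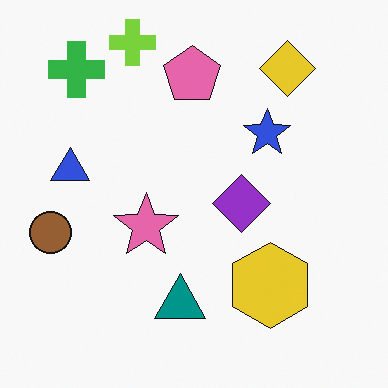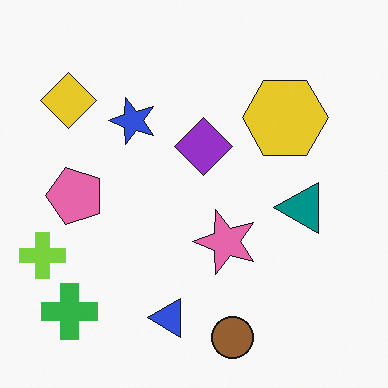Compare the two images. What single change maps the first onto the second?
This is the original image rotated 90° counter-clockwise.

The green cross sits in the top-left of the first image and the bottom-left of the second — consistent with a whole-image 90° counter-clockwise rotation.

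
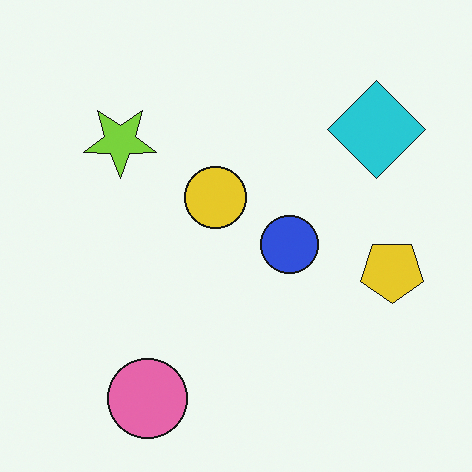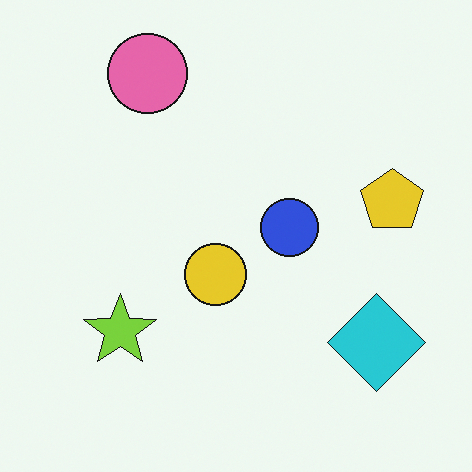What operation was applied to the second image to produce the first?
The image was flipped vertically (top ↔ bottom).

The pink circle is in the top-left of the second image and the bottom-left of the first — shapes on opposite sides of the horizontal midline have swapped in a mirror flip.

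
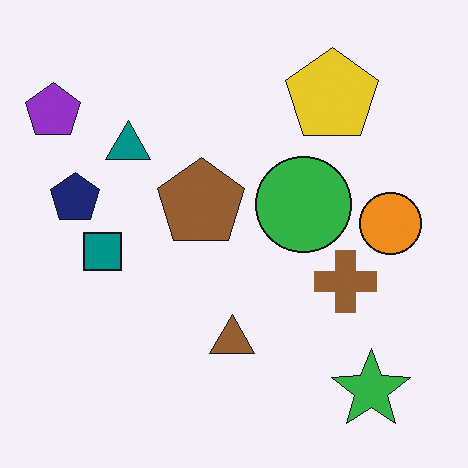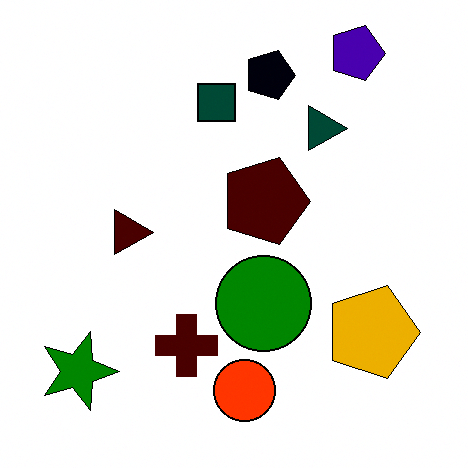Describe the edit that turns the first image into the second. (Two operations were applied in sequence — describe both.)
It was rotated 90° clockwise, then boosted in contrast.

The purple pentagon sits in the top-left of the first image and the top-right of the second — consistent with a whole-image 90° clockwise rotation. Tones are pushed away from mid-grey across the whole image — a global contrast change.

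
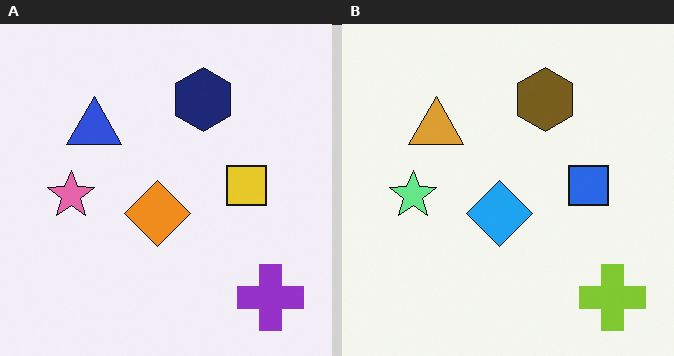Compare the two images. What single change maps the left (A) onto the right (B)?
The transformation is: hue-shifted through roughly half the color wheel.

Every shape's color has rotated by the same amount around the hue wheel — a uniform hue shift.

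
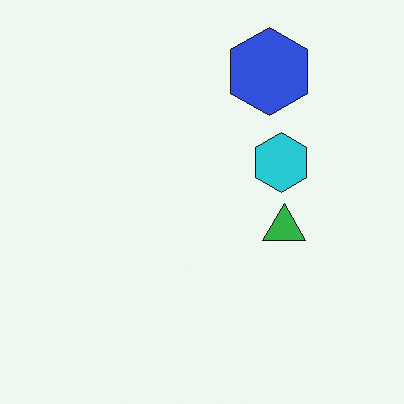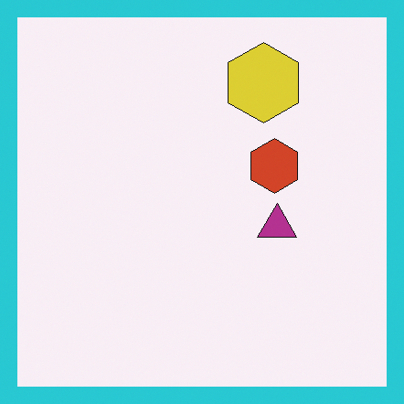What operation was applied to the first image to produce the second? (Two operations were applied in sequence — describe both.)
The second image is the first hue-shifted through roughly half the color wheel, then framed with a cyan border.

Every shape's color has rotated by the same amount around the hue wheel — a uniform hue shift. A solid cyan frame runs around the edge of the second image, with the content slightly shrunk inside it.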